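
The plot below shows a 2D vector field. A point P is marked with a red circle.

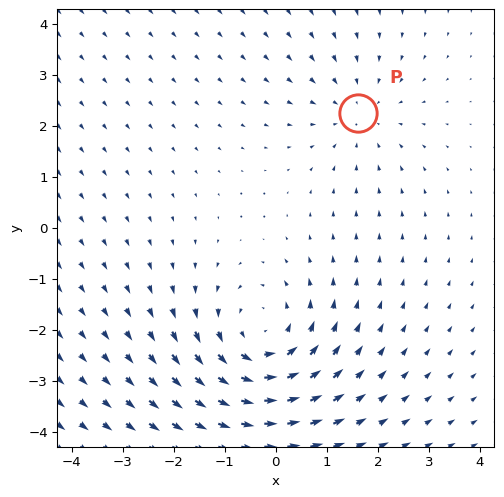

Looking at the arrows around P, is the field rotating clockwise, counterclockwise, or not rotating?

Near P at (1.6, 2.3) the arrows show no circulation. The curl there is ≈0.

not rotating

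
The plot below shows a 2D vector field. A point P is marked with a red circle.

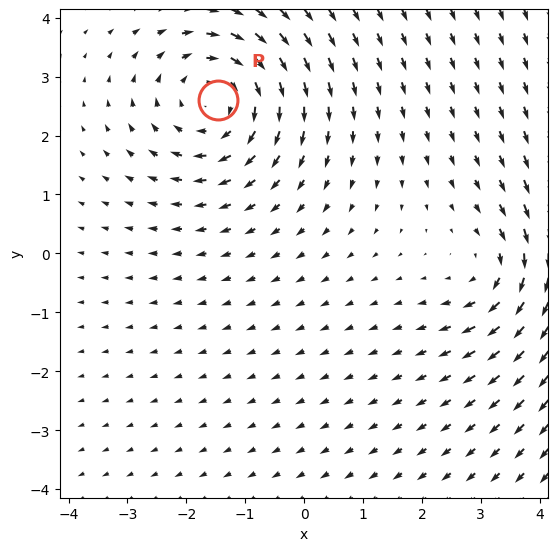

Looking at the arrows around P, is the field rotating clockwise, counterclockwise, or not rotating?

Near P at (-1.5, 2.6) the arrows circulate clockwise. The curl (z-component) there is about -4; negative curl means clockwise rotation.

clockwise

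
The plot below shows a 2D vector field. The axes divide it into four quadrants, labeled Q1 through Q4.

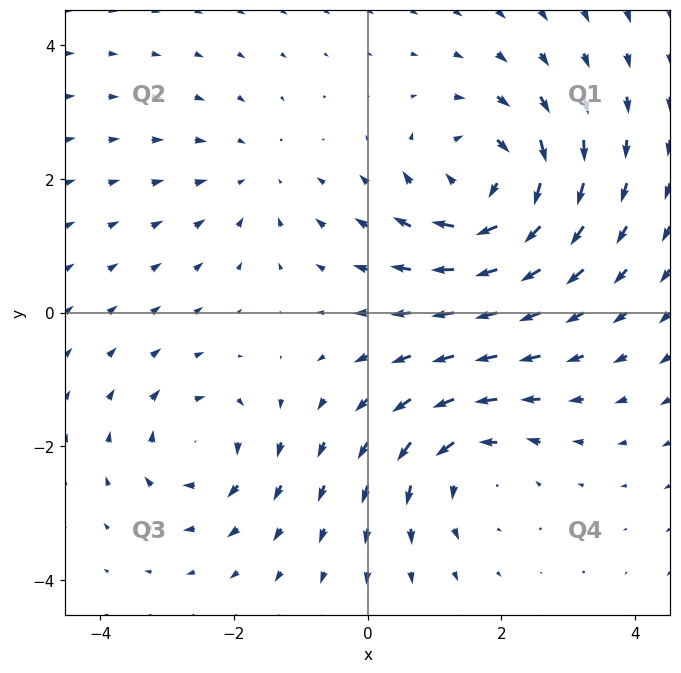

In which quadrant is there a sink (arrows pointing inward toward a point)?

The sink sits at approximately (-1.7, 2.0), which lies in quadrant Q2. The divergence there is about -2, negative as expected for a sink.

Q2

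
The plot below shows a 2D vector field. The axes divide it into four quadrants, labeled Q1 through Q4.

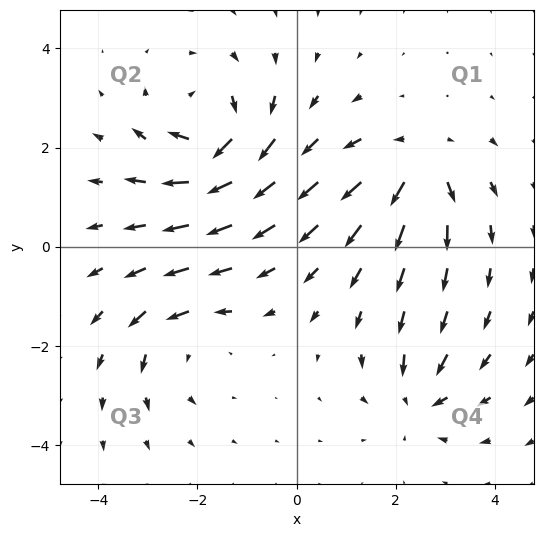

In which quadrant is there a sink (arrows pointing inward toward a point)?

The sink sits at approximately (2.5, -3.1), which lies in quadrant Q4. The divergence there is about -4, negative as expected for a sink.

Q4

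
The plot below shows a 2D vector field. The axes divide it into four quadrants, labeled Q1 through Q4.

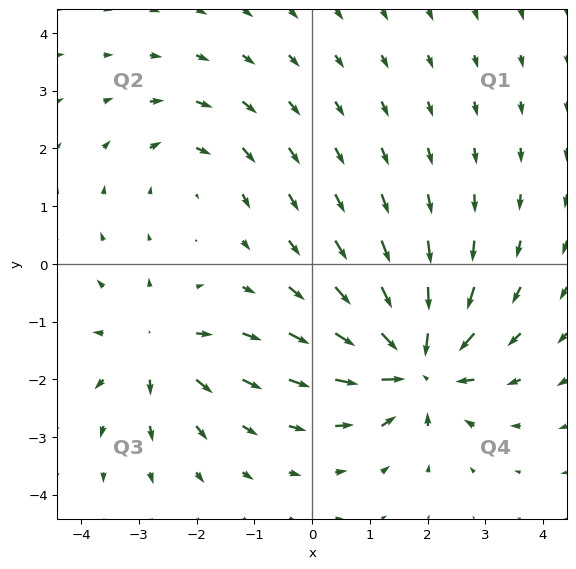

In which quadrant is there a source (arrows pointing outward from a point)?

Q3

The source sits at approximately (-2.7, -1.5), which lies in quadrant Q3. The divergence there is about +4, positive as expected for a source.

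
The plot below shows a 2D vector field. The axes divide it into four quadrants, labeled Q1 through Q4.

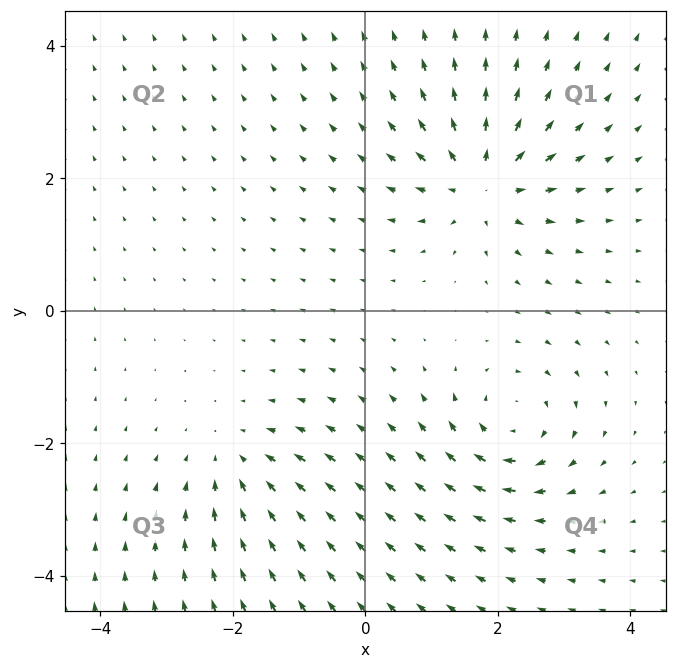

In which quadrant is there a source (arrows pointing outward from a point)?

The source sits at approximately (1.8, 2.0), which lies in quadrant Q1. The divergence there is about +5, positive as expected for a source.

Q1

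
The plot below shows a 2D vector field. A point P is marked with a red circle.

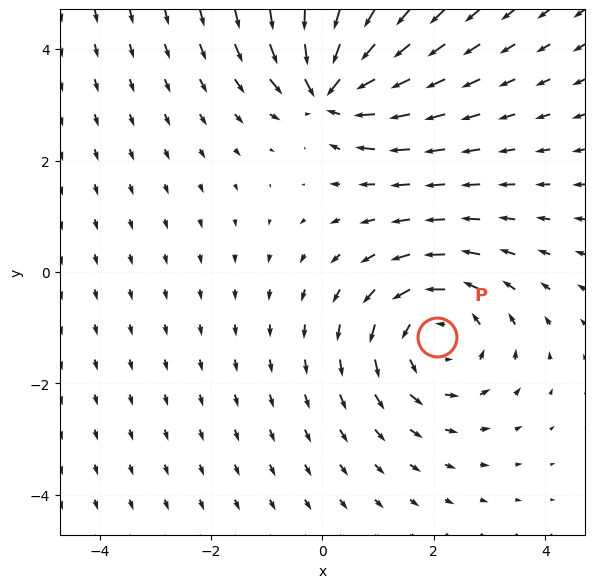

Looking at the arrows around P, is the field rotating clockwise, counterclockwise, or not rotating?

counterclockwise

Near P at (2.1, -1.2) the arrows circulate counterclockwise. The curl (z-component) there is about +3; positive curl means counterclockwise rotation.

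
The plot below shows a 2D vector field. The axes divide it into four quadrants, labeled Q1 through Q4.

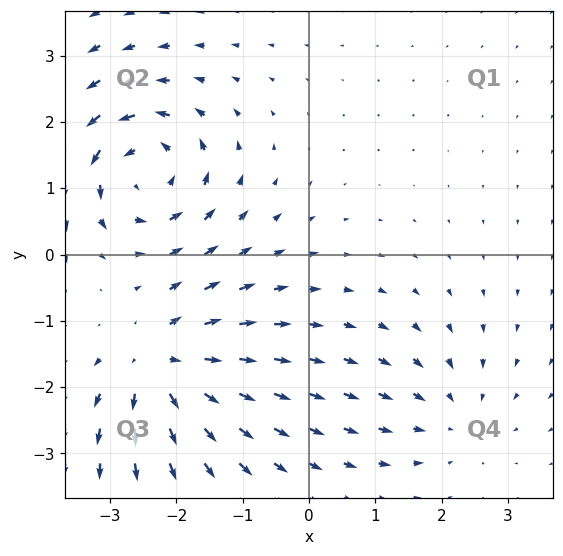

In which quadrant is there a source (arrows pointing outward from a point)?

The source sits at approximately (-2.2, -1.7), which lies in quadrant Q3. The divergence there is about +6, positive as expected for a source.

Q3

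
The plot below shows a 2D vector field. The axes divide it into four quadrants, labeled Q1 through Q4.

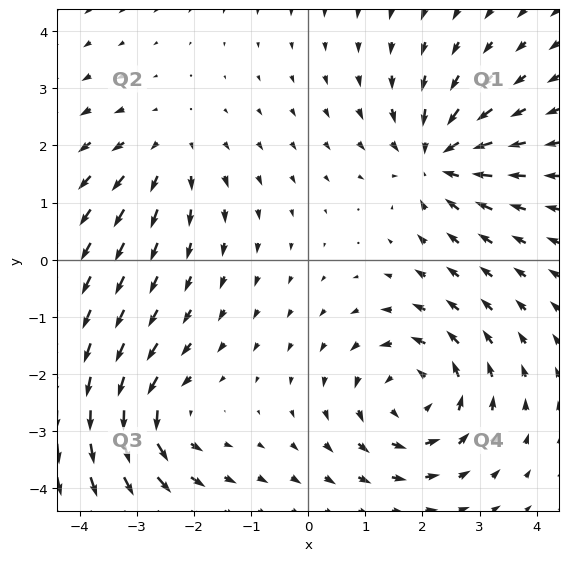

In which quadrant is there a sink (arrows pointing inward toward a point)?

The sink sits at approximately (2.3, 1.8), which lies in quadrant Q1. The divergence there is about -5, negative as expected for a sink.

Q1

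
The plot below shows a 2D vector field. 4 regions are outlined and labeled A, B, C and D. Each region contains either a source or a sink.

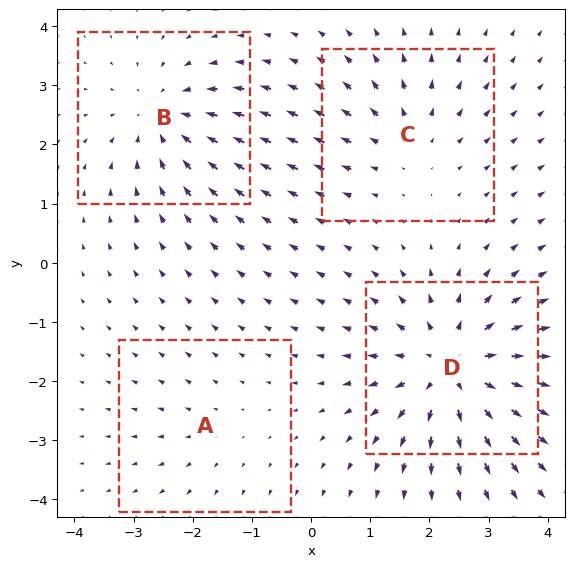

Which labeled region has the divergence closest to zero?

Divergence at each region's feature centre — A: about +2, B: about -4, C: about +3, D: about +6. Region A is closest to zero.

A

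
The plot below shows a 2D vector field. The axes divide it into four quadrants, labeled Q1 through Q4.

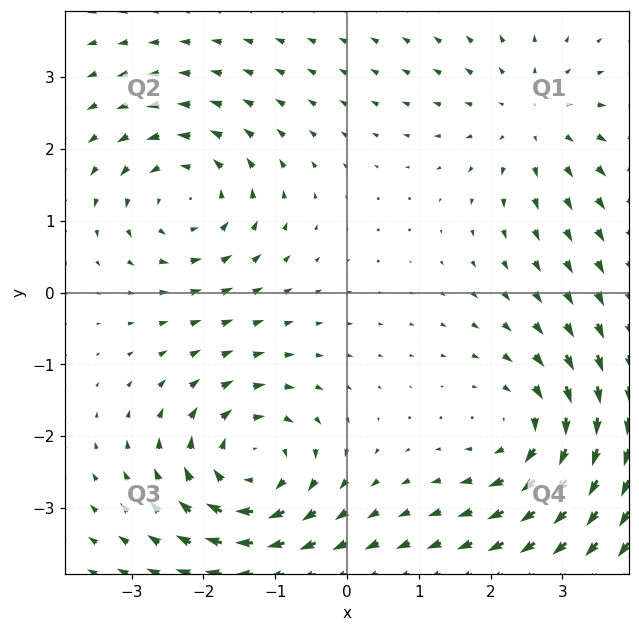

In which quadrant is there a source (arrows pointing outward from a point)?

Q1

The source sits at approximately (2.6, 2.4), which lies in quadrant Q1. The divergence there is about +3, positive as expected for a source.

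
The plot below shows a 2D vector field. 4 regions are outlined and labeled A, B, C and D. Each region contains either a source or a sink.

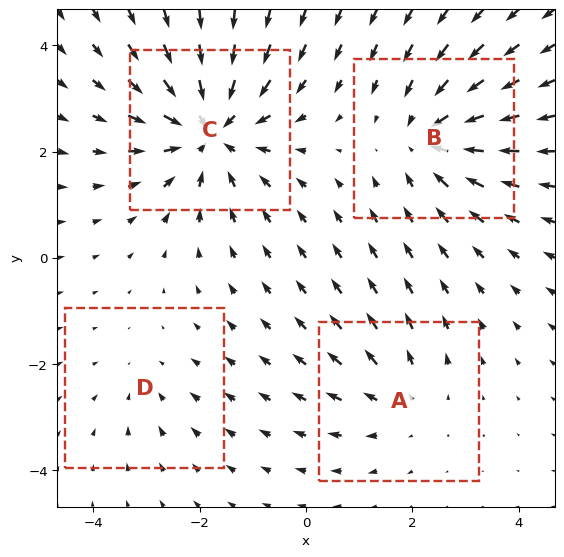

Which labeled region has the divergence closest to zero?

D

Divergence at each region's feature centre — A: about +3, B: about -4, C: about -6, D: about -2. Region D is closest to zero.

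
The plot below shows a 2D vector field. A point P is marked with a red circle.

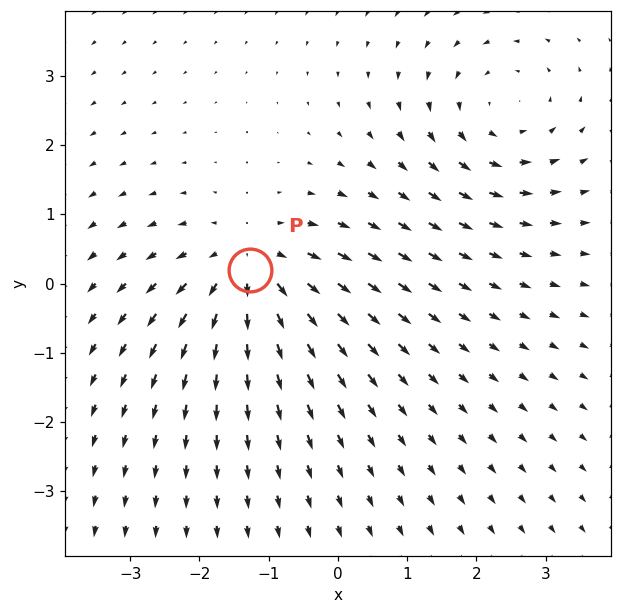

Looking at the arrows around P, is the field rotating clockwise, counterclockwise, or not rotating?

Near P at (-1.3, 0.2) the arrows show no circulation. The curl there is ≈0.

not rotating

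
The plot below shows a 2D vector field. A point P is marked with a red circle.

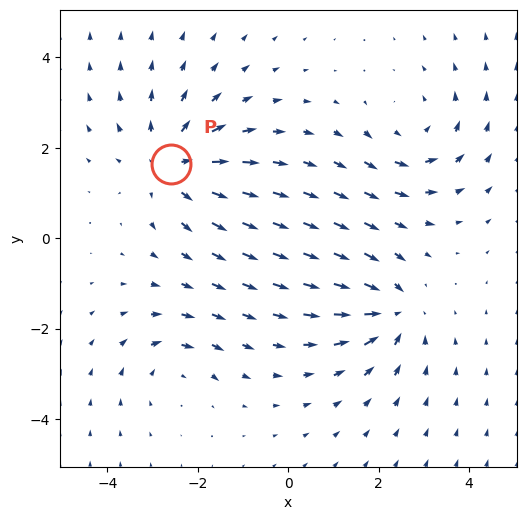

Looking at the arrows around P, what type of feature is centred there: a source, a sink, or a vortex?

source

At P (-2.6, 1.6) the arrows spread outward. Divergence about +4, curl ≈0 — positive divergence with near-zero curl is a source.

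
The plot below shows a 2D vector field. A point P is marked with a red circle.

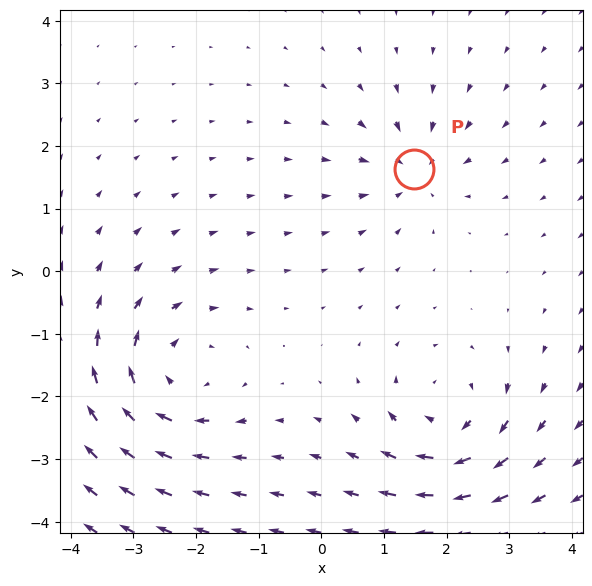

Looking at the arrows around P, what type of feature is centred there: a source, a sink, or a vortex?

At P (1.5, 1.6) the arrows converge inward. Divergence about -4, curl ≈0 — negative divergence with near-zero curl is a sink.

sink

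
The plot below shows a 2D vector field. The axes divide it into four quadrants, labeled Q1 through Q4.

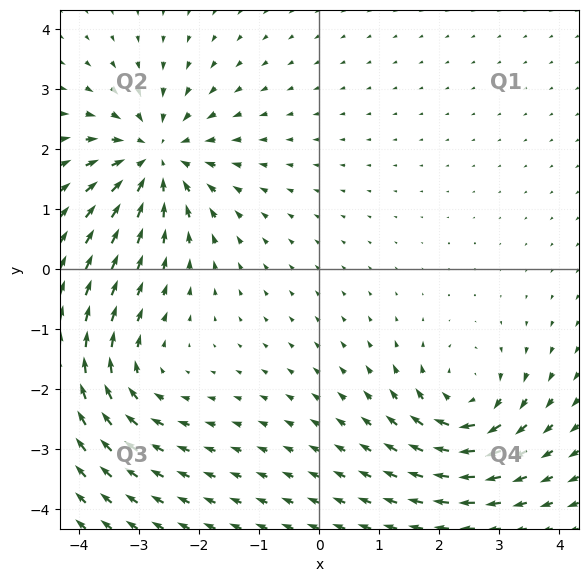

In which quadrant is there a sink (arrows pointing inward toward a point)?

The sink sits at approximately (-2.7, 1.9), which lies in quadrant Q2. The divergence there is about -5, negative as expected for a sink.

Q2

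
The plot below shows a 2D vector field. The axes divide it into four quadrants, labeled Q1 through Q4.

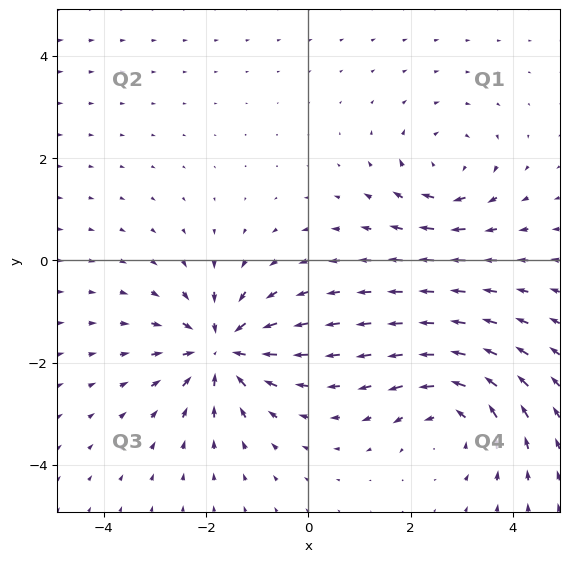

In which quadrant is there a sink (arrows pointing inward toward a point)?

The sink sits at approximately (-1.7, -1.7), which lies in quadrant Q3. The divergence there is about -6, negative as expected for a sink.

Q3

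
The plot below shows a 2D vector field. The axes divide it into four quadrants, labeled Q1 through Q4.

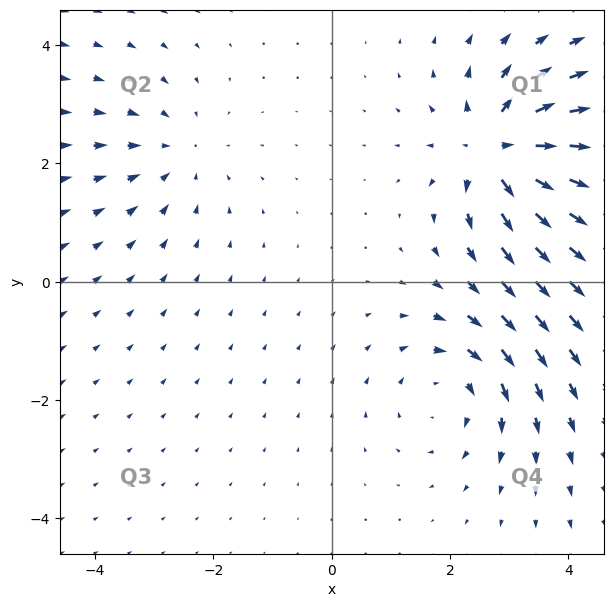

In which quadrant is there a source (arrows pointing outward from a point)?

Q1

The source sits at approximately (2.8, 2.2), which lies in quadrant Q1. The divergence there is about +7, positive as expected for a source.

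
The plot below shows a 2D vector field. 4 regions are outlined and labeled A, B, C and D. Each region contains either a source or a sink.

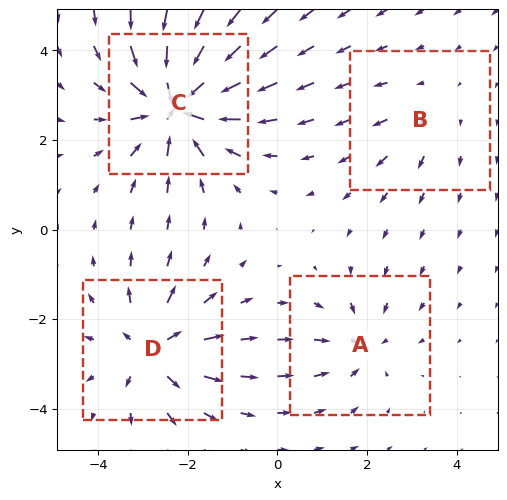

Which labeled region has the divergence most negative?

C

Divergence at each region's feature centre — A: about -3, B: about +2, C: about -8, D: about +5. Region C is most negative.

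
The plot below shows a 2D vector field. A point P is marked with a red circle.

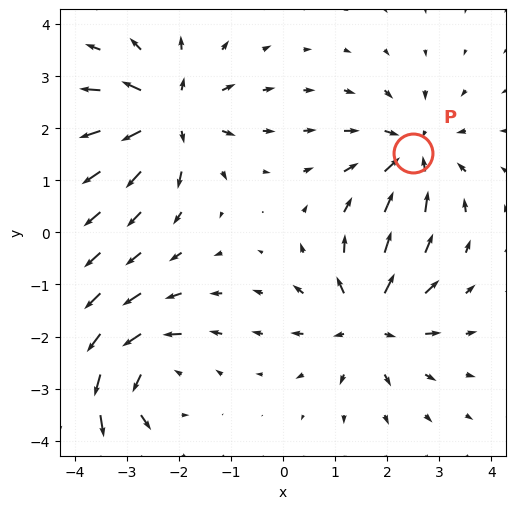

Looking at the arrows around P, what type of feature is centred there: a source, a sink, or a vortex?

sink

At P (2.5, 1.5) the arrows converge inward. Divergence about -5, curl ≈0 — negative divergence with near-zero curl is a sink.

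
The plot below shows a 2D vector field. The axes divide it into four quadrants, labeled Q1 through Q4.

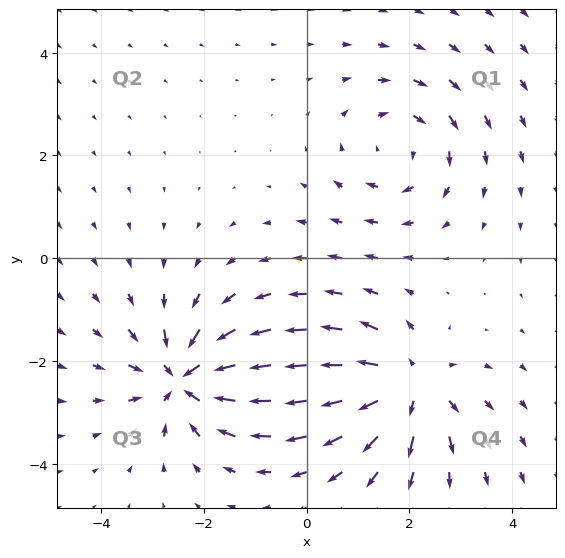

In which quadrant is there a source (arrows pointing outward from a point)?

Q4

The source sits at approximately (2.0, -2.5), which lies in quadrant Q4. The divergence there is about +5, positive as expected for a source.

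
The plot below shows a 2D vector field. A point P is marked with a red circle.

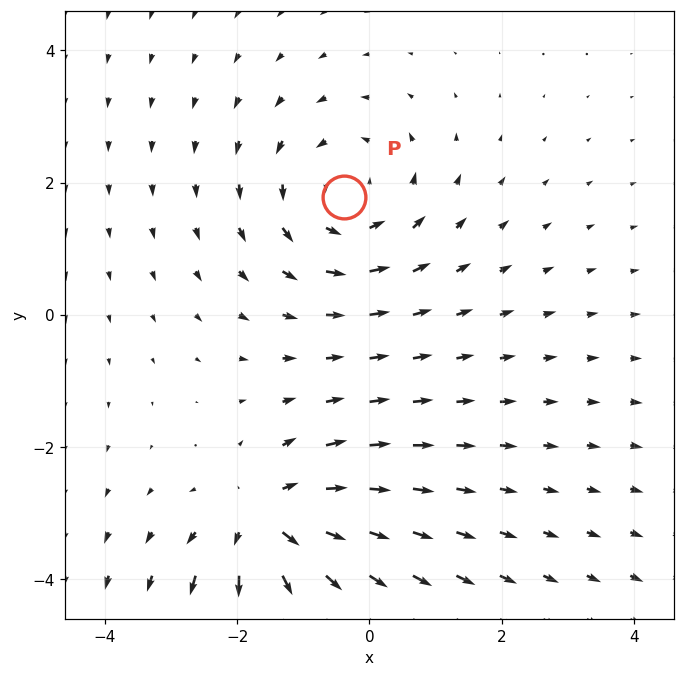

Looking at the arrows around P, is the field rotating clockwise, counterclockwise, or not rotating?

Near P at (-0.4, 1.8) the arrows circulate counterclockwise. The curl (z-component) there is about +4; positive curl means counterclockwise rotation.

counterclockwise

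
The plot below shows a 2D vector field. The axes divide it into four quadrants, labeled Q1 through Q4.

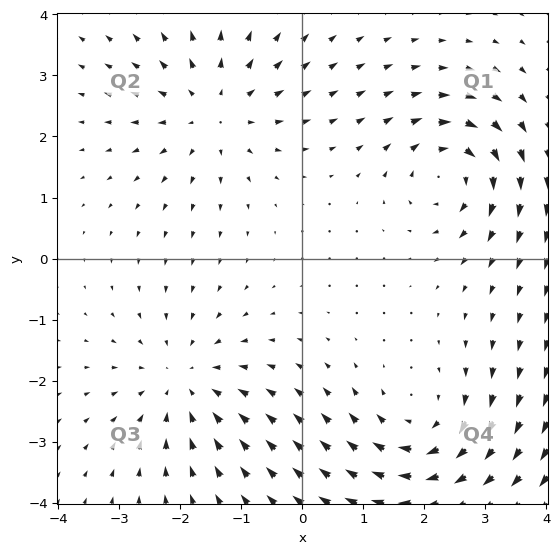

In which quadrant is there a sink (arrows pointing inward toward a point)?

Q3

The sink sits at approximately (-1.9, -2.0), which lies in quadrant Q3. The divergence there is about -3, negative as expected for a sink.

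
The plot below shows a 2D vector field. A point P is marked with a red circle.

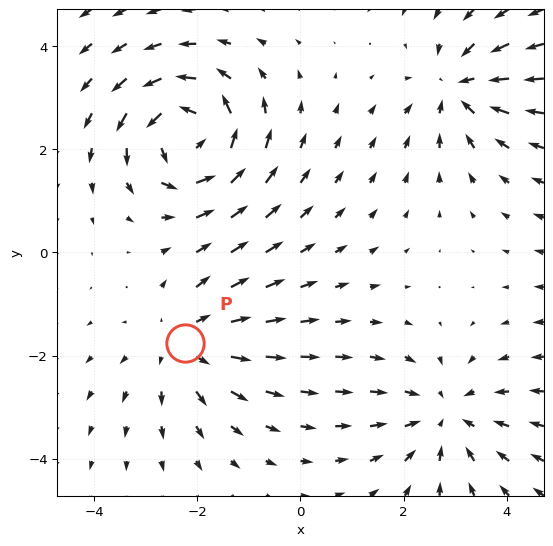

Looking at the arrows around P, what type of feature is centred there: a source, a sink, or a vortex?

At P (-2.2, -1.8) the arrows spread outward. Divergence about +3, curl ≈0 — positive divergence with near-zero curl is a source.

source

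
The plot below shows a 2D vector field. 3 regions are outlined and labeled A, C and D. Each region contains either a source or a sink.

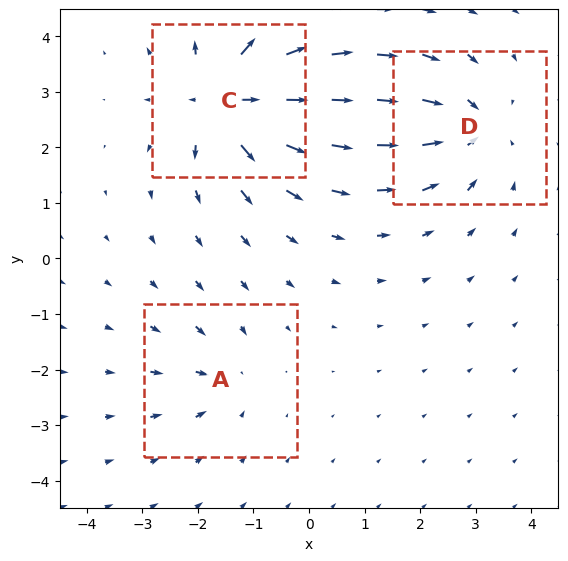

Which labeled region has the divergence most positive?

Divergence at each region's feature centre — A: about -3, C: about +6, D: about -4. Region C is most positive.

C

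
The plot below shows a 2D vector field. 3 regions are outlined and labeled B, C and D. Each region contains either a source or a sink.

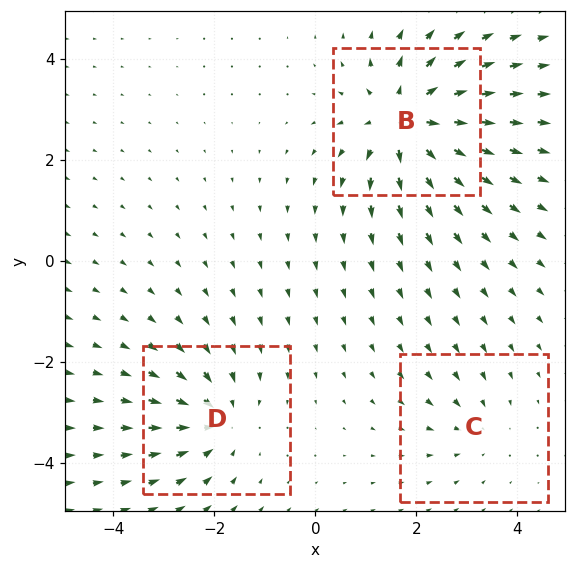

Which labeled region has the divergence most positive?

Divergence at each region's feature centre — B: about +6, C: about -2, D: about -4. Region B is most positive.

B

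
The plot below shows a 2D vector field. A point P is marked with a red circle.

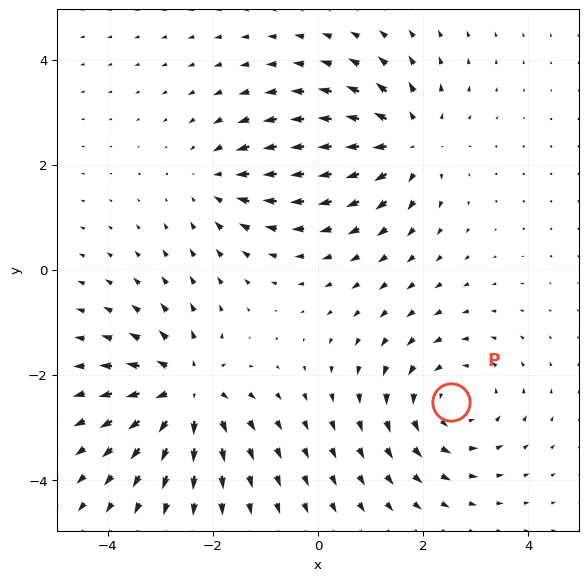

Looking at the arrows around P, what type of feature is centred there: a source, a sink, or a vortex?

vortex

At P (2.5, -2.5) the arrows circulate counterclockwise. Divergence ≈0, curl about +3 — near-zero divergence with nonzero curl is a vortex.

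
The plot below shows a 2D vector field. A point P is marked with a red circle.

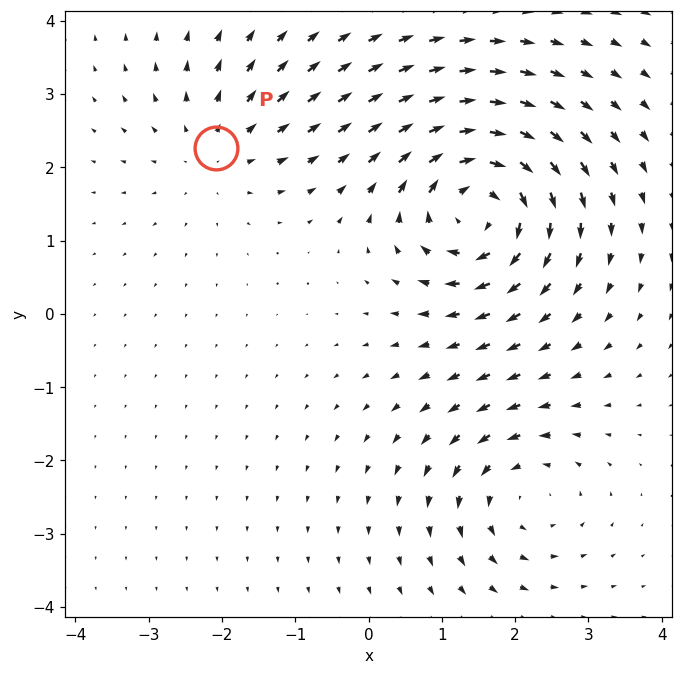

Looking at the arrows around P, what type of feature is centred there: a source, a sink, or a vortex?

source

At P (-2.1, 2.3) the arrows spread outward. Divergence about +3, curl ≈0 — positive divergence with near-zero curl is a source.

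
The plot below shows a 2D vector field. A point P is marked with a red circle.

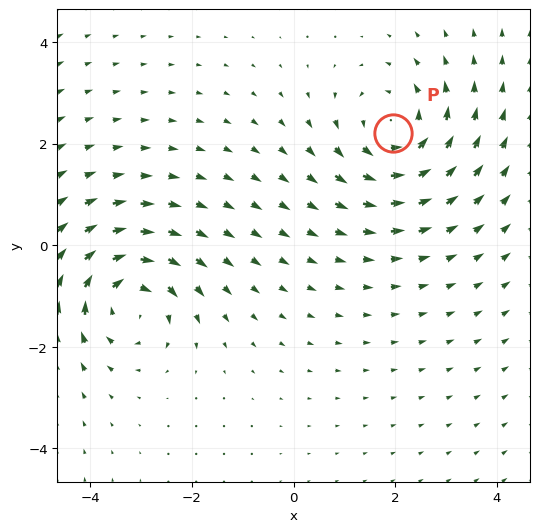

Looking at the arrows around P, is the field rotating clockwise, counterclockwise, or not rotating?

Near P at (2.0, 2.2) the arrows circulate counterclockwise. The curl (z-component) there is about +4; positive curl means counterclockwise rotation.

counterclockwise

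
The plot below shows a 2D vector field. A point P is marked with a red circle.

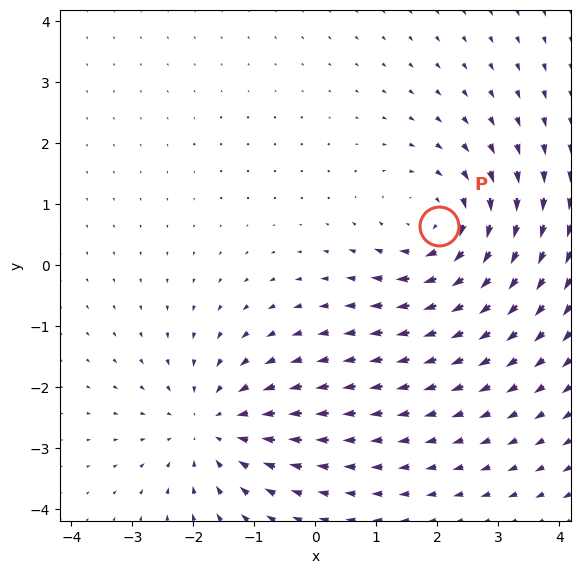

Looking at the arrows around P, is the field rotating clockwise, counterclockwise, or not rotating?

Near P at (2.0, 0.6) the arrows circulate clockwise. The curl (z-component) there is about -4; negative curl means clockwise rotation.

clockwise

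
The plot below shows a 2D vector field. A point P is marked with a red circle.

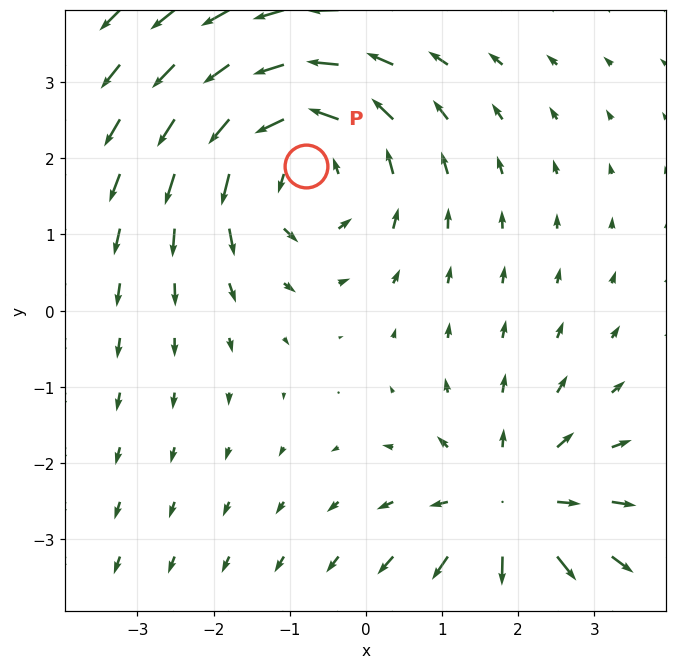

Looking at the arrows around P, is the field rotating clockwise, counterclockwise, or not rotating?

Near P at (-0.8, 1.9) the arrows circulate counterclockwise. The curl (z-component) there is about +4; positive curl means counterclockwise rotation.

counterclockwise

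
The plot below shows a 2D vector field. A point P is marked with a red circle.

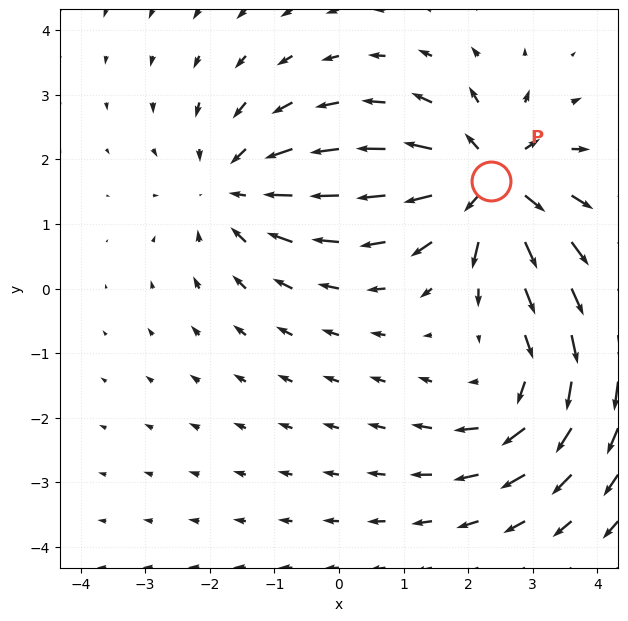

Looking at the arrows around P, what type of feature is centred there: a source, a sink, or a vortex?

source

At P (2.4, 1.7) the arrows spread outward. Divergence about +7, curl ≈0 — positive divergence with near-zero curl is a source.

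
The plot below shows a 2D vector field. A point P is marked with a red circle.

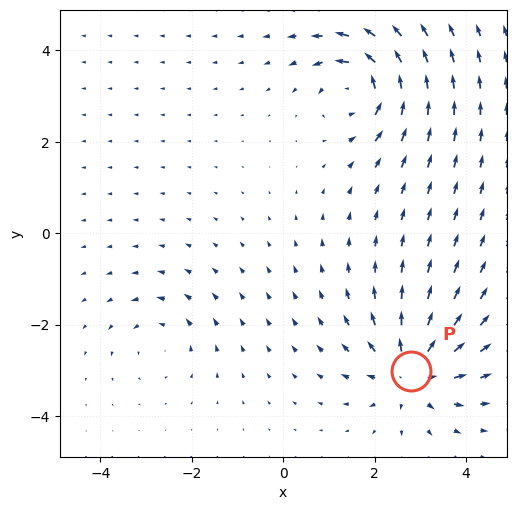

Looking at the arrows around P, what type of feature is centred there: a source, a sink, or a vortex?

At P (2.8, -3.0) the arrows spread outward. Divergence about +6, curl ≈0 — positive divergence with near-zero curl is a source.

source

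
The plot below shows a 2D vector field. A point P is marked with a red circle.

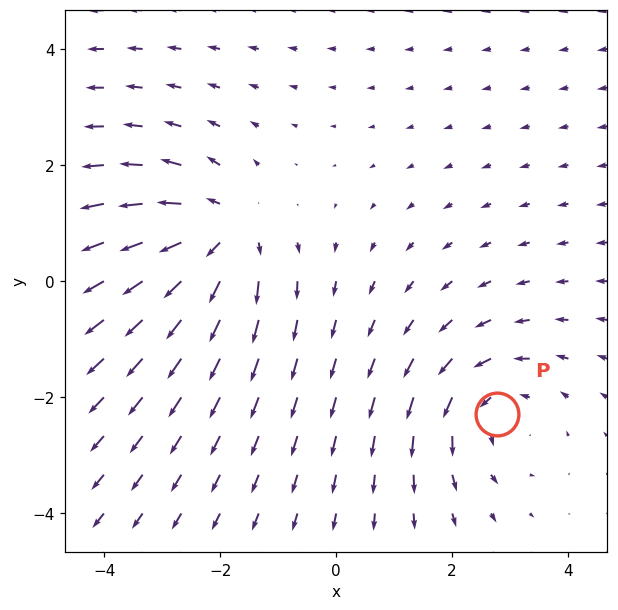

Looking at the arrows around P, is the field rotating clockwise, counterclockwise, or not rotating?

Near P at (2.8, -2.3) the arrows circulate counterclockwise. The curl (z-component) there is about +2; positive curl means counterclockwise rotation.

counterclockwise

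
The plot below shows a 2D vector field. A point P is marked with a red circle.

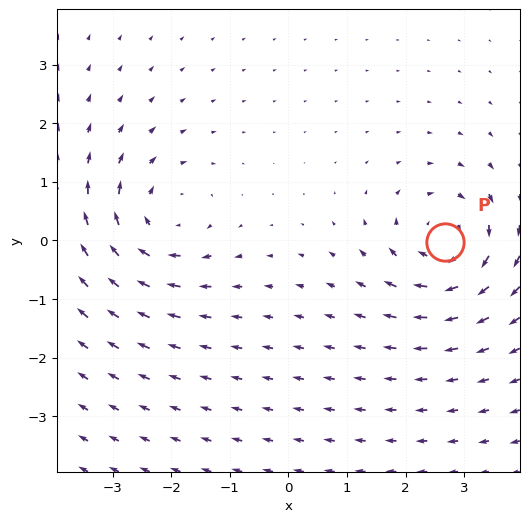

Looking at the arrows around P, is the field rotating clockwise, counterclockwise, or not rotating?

Near P at (2.7, -0.0) the arrows circulate clockwise. The curl (z-component) there is about -6; negative curl means clockwise rotation.

clockwise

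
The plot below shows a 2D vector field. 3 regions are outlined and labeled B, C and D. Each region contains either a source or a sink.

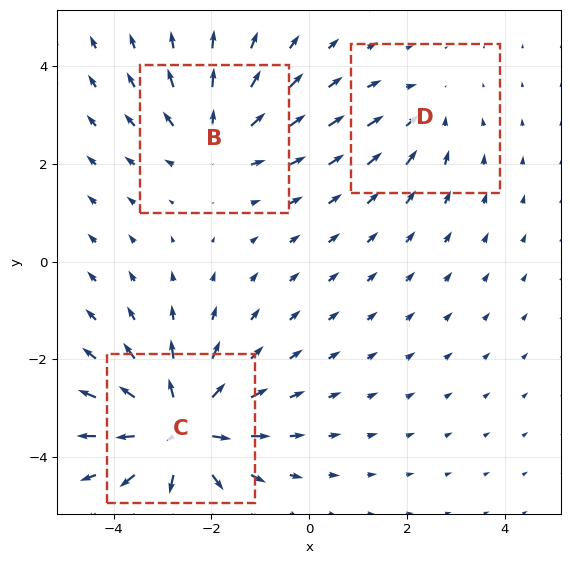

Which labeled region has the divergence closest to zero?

D

Divergence at each region's feature centre — B: about +3, C: about +5, D: about -2. Region D is closest to zero.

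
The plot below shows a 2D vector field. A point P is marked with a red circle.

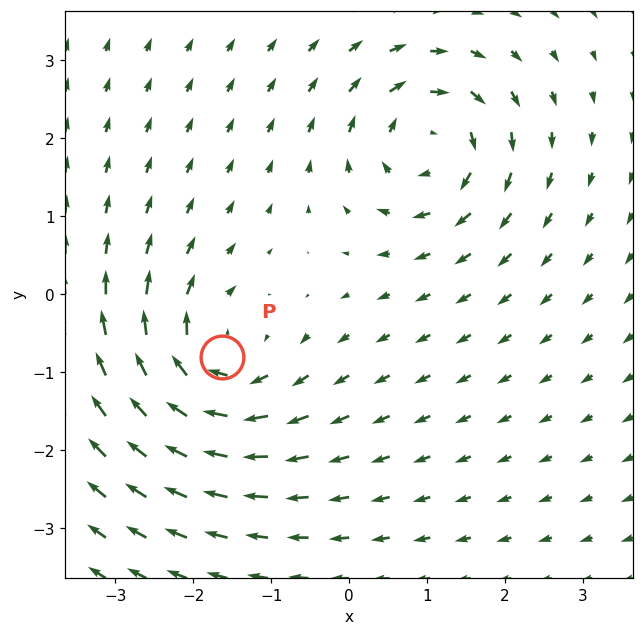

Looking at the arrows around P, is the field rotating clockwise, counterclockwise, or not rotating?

Near P at (-1.6, -0.8) the arrows circulate clockwise. The curl (z-component) there is about -6; negative curl means clockwise rotation.

clockwise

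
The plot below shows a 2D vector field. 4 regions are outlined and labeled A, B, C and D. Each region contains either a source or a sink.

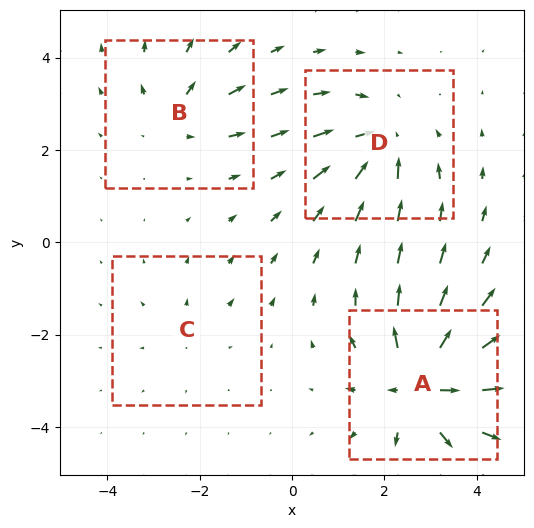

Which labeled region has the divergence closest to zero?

Divergence at each region's feature centre — A: about +8, B: about +4, C: about +2, D: about -5. Region C is closest to zero.

C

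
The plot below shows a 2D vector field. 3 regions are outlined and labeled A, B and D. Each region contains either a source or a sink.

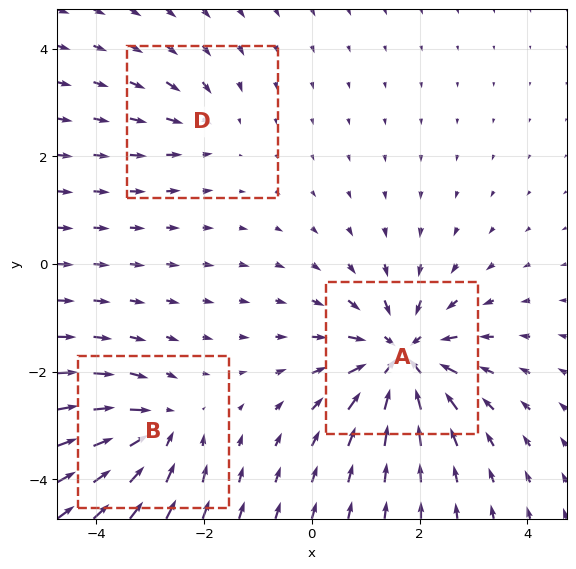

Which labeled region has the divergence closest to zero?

D

Divergence at each region's feature centre — A: about -6, B: about -4, D: about -2. Region D is closest to zero.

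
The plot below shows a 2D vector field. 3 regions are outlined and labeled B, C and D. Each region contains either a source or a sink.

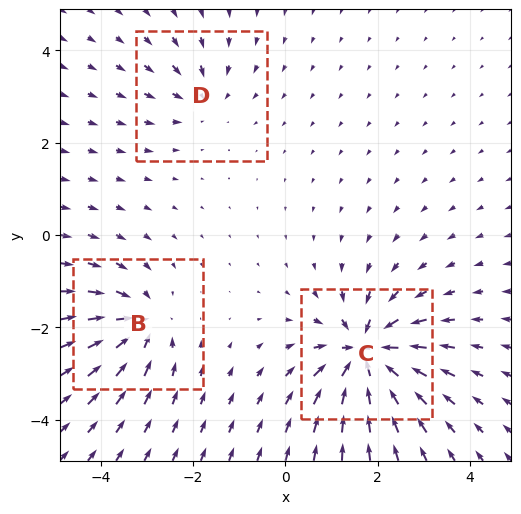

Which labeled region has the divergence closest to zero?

Divergence at each region's feature centre — B: about -4, C: about -6, D: about -3. Region D is closest to zero.

D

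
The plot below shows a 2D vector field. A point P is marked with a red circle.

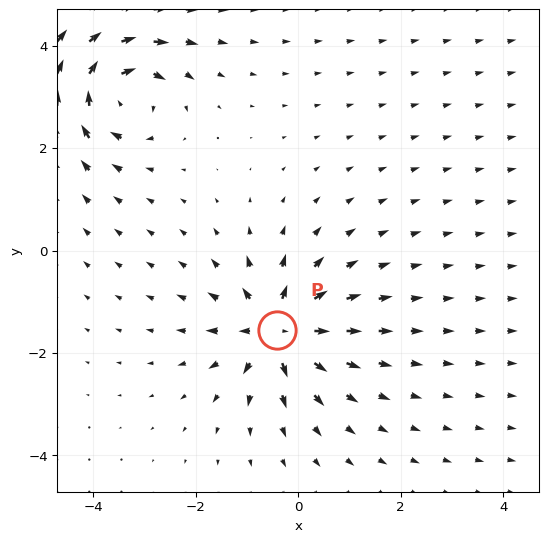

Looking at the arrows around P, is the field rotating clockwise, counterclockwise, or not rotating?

Near P at (-0.4, -1.6) the arrows show no circulation. The curl there is ≈0.

not rotating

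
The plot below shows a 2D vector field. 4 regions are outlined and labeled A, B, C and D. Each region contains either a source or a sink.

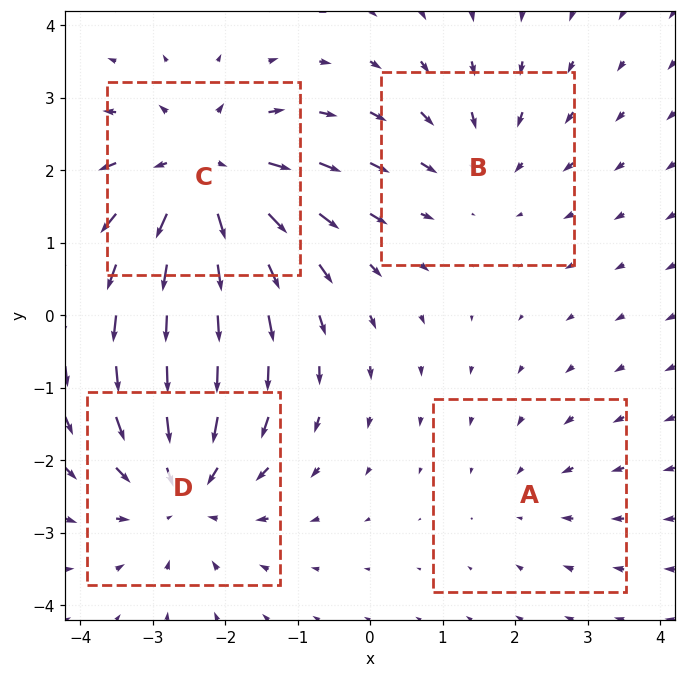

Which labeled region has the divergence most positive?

Divergence at each region's feature centre — A: about -2, B: about -3, C: about +6, D: about -5. Region C is most positive.

C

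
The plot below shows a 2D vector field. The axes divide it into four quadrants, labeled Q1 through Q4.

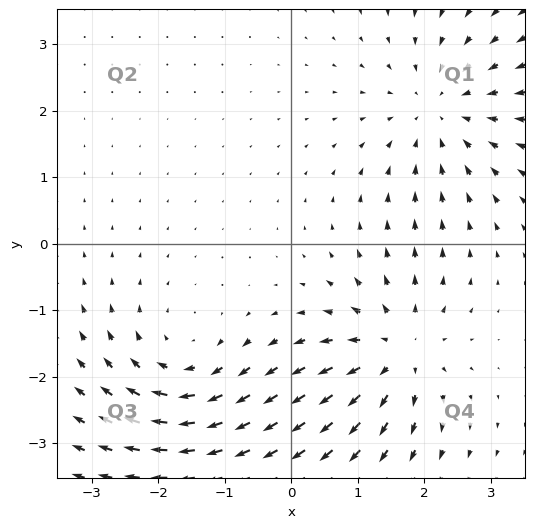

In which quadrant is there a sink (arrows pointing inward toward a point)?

The sink sits at approximately (2.2, 2.0), which lies in quadrant Q1. The divergence there is about -4, negative as expected for a sink.

Q1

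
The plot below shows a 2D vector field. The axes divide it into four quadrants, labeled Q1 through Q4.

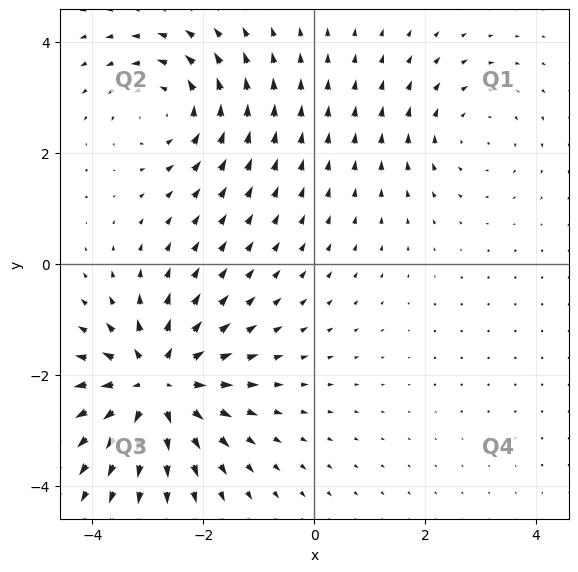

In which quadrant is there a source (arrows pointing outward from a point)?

Q3

The source sits at approximately (-2.8, -2.2), which lies in quadrant Q3. The divergence there is about +6, positive as expected for a source.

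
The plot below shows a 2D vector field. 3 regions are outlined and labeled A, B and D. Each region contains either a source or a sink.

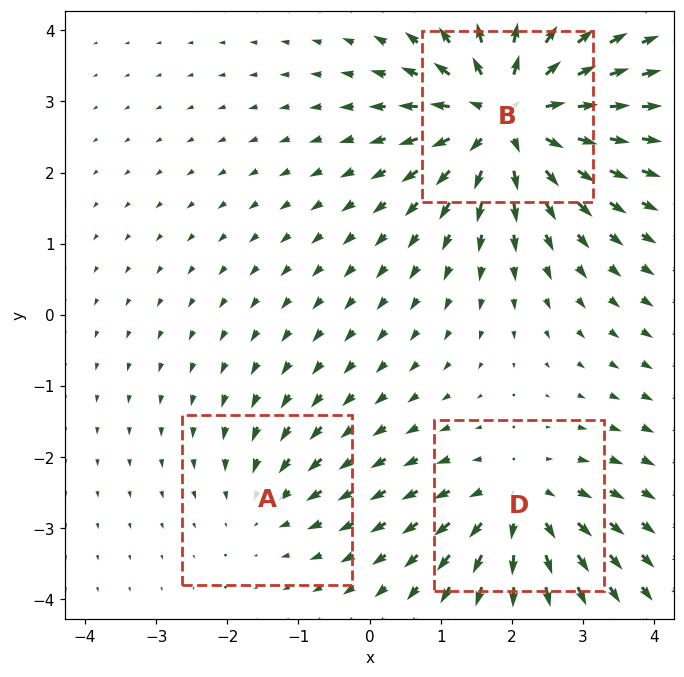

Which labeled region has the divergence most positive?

Divergence at each region's feature centre — A: about -2, B: about +6, D: about +3. Region B is most positive.

B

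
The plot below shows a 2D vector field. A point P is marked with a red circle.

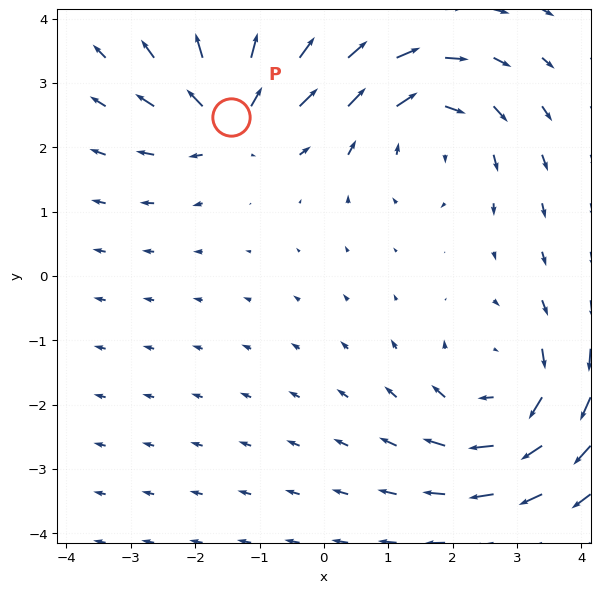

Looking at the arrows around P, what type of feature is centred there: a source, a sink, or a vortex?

source

At P (-1.4, 2.5) the arrows spread outward. Divergence about +6, curl ≈0 — positive divergence with near-zero curl is a source.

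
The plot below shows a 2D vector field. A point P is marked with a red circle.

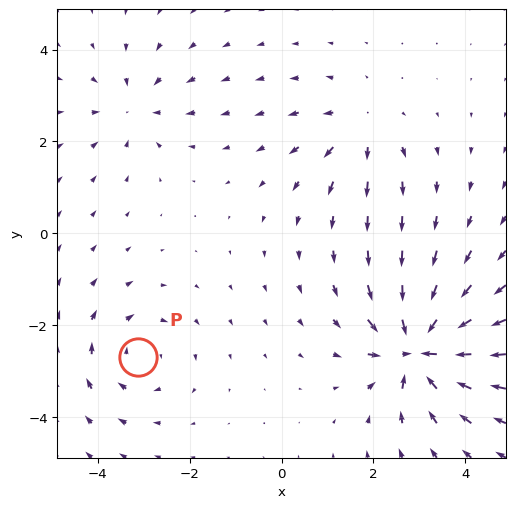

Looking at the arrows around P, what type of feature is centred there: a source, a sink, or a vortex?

At P (-3.1, -2.7) the arrows circulate clockwise. Divergence ≈0, curl about -3 — near-zero divergence with nonzero curl is a vortex.

vortex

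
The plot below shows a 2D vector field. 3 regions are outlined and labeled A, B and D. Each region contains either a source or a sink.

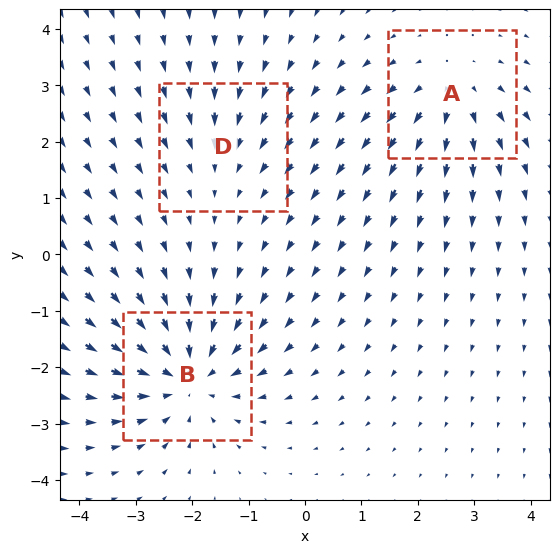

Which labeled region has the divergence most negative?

Divergence at each region's feature centre — A: about +3, B: about -5, D: about -2. Region B is most negative.

B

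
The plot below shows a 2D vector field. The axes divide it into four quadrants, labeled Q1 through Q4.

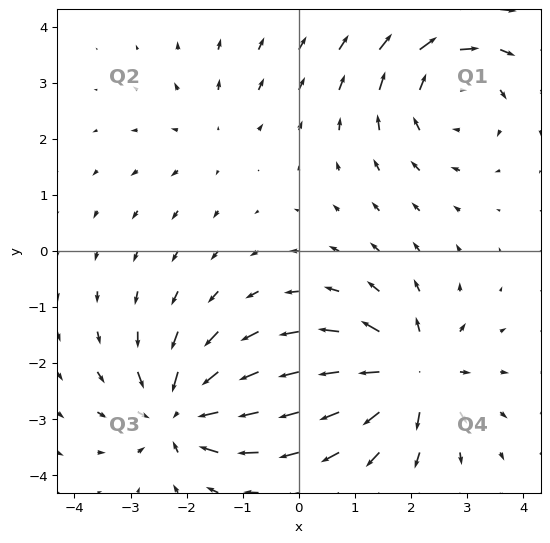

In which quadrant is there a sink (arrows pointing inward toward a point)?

The sink sits at approximately (-2.1, -2.9), which lies in quadrant Q3. The divergence there is about -6, negative as expected for a sink.

Q3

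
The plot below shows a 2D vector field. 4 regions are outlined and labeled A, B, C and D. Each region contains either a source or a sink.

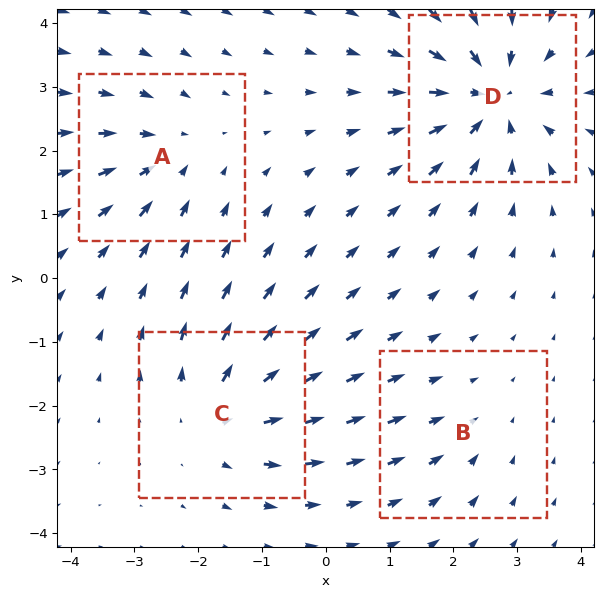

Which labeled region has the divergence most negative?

Divergence at each region's feature centre — A: about -3, B: about -2, C: about +4, D: about -6. Region D is most negative.

D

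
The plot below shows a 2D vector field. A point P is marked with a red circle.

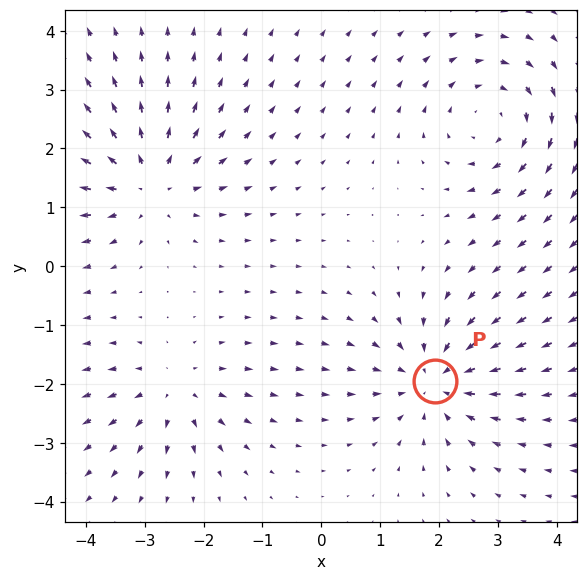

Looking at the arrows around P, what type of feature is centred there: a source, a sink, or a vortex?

At P (1.9, -1.9) the arrows converge inward. Divergence about -5, curl ≈0 — negative divergence with near-zero curl is a sink.

sink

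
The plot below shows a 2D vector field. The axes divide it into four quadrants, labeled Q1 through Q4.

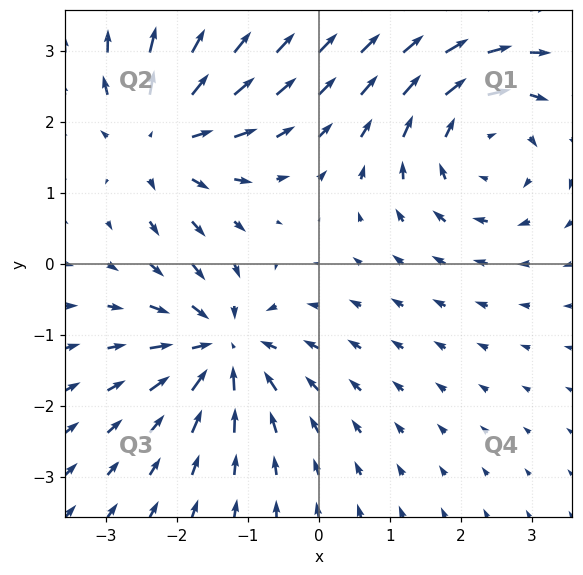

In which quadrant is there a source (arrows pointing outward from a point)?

Q2

The source sits at approximately (-2.2, 1.8), which lies in quadrant Q2. The divergence there is about +4, positive as expected for a source.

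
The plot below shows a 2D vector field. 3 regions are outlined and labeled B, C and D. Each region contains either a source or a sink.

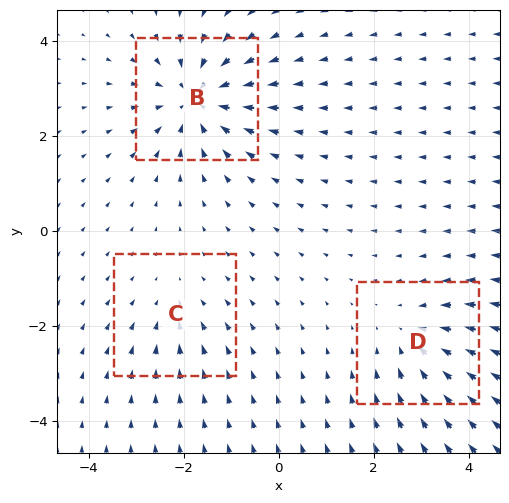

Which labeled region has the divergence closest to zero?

Divergence at each region's feature centre — B: about -5, C: about -2, D: about -3. Region C is closest to zero.

C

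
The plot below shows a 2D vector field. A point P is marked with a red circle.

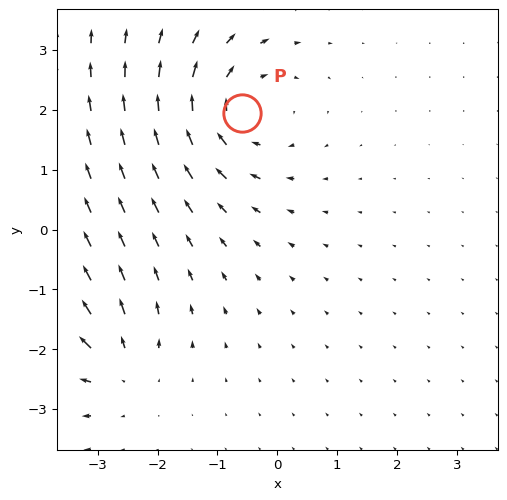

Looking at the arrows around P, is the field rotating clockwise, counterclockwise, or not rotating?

clockwise

Near P at (-0.6, 1.9) the arrows circulate clockwise. The curl (z-component) there is about -4; negative curl means clockwise rotation.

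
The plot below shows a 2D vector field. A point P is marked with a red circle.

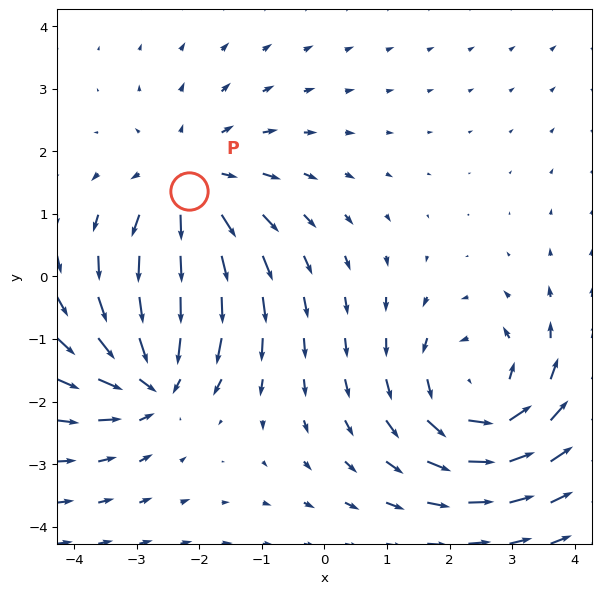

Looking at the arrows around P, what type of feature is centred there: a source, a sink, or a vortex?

source

At P (-2.2, 1.4) the arrows spread outward. Divergence about +4, curl ≈0 — positive divergence with near-zero curl is a source.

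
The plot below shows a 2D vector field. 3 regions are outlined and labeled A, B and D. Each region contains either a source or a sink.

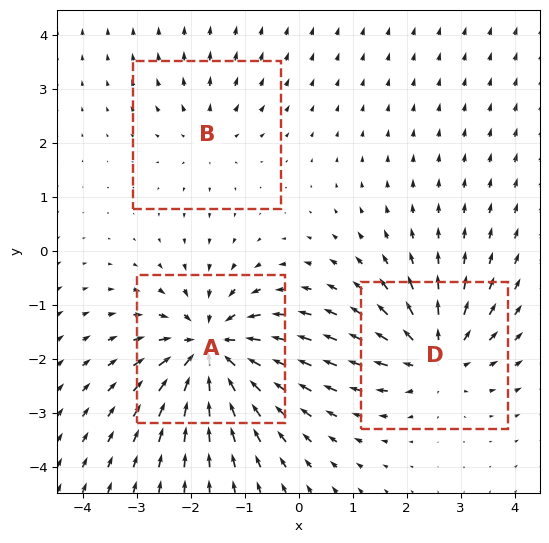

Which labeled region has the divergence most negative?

Divergence at each region's feature centre — A: about -6, B: about +2, D: about +4. Region A is most negative.

A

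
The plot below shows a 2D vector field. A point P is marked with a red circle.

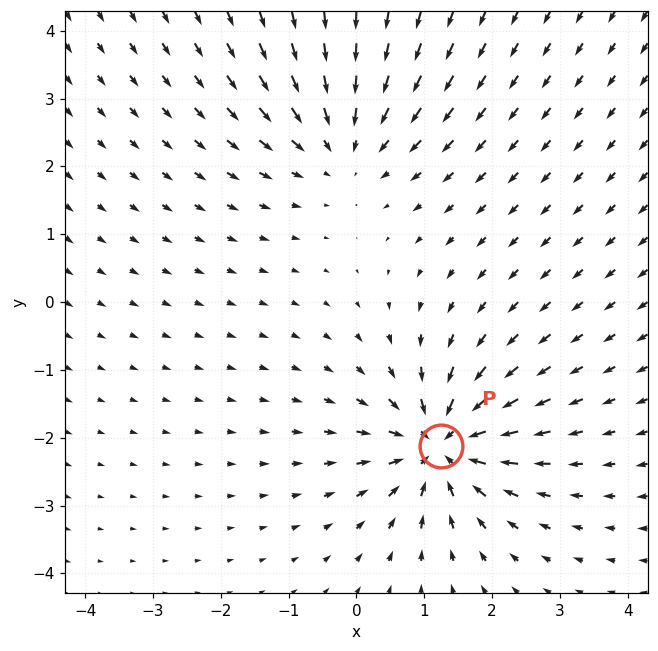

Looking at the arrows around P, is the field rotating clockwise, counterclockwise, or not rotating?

Near P at (1.2, -2.1) the arrows show no circulation. The curl there is ≈0.

not rotating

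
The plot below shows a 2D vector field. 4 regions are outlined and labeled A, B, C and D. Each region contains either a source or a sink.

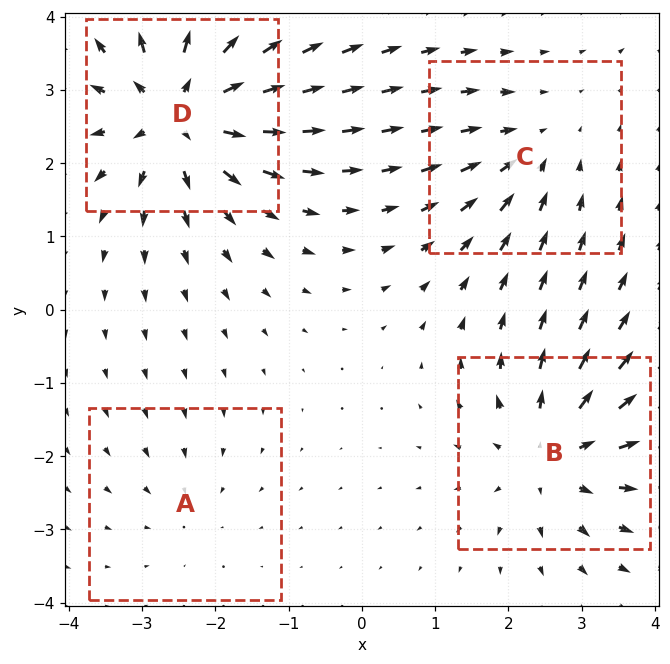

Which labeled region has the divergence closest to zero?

A

Divergence at each region's feature centre — A: about -2, B: about +5, C: about -3, D: about +7. Region A is closest to zero.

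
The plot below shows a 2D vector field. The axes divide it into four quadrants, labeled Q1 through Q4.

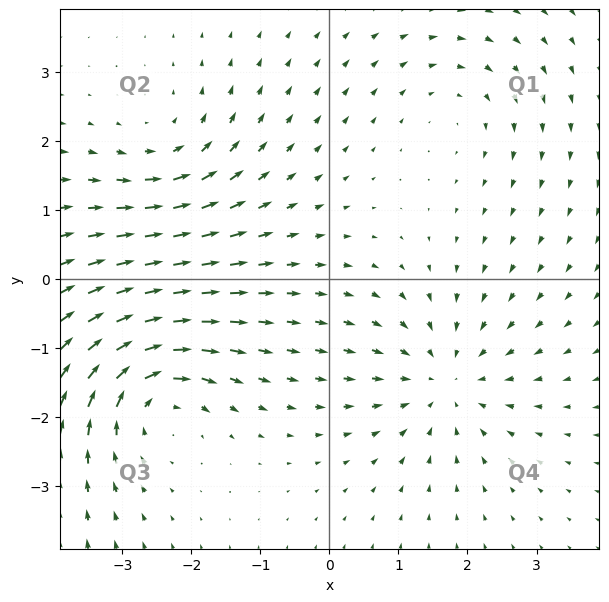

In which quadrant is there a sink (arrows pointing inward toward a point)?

Q4

The sink sits at approximately (1.7, -1.5), which lies in quadrant Q4. The divergence there is about -4, negative as expected for a sink.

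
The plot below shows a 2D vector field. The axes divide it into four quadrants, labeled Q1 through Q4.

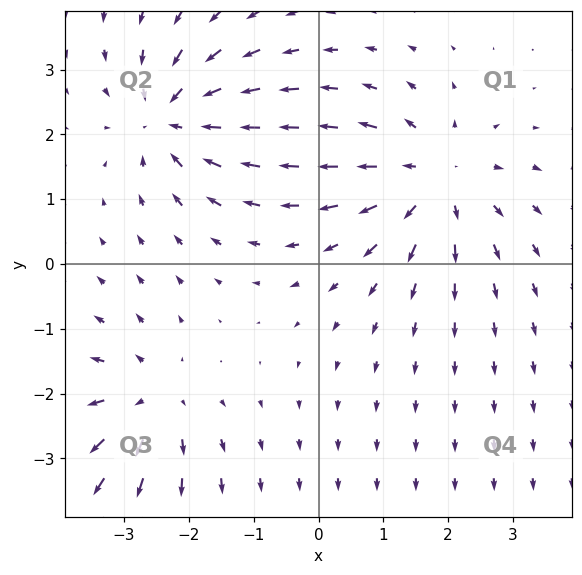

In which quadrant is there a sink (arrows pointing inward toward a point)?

Q2

The sink sits at approximately (-2.2, 2.2), which lies in quadrant Q2. The divergence there is about -5, negative as expected for a sink.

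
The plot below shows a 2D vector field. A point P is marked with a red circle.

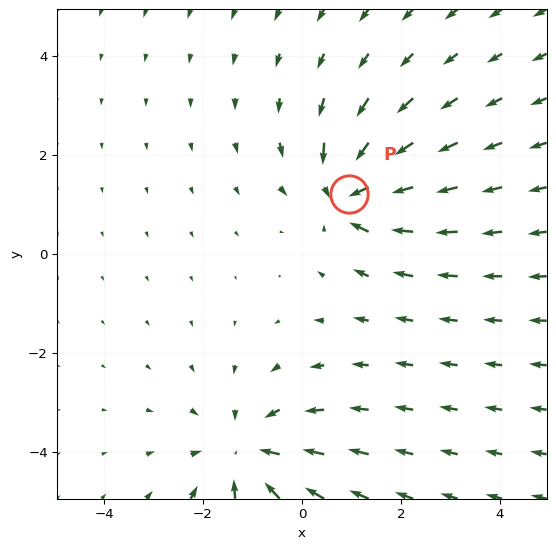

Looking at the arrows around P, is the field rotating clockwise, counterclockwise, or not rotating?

Near P at (0.9, 1.2) the arrows show no circulation. The curl there is ≈0.

not rotating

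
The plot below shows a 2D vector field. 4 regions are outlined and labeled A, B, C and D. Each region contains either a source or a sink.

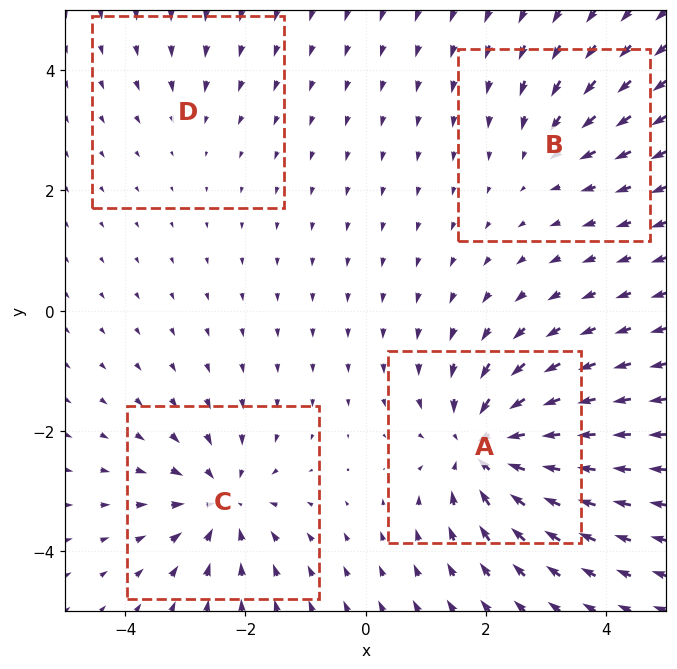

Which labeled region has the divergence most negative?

Divergence at each region's feature centre — A: about -8, B: about -3, C: about -6, D: about -2. Region A is most negative.

A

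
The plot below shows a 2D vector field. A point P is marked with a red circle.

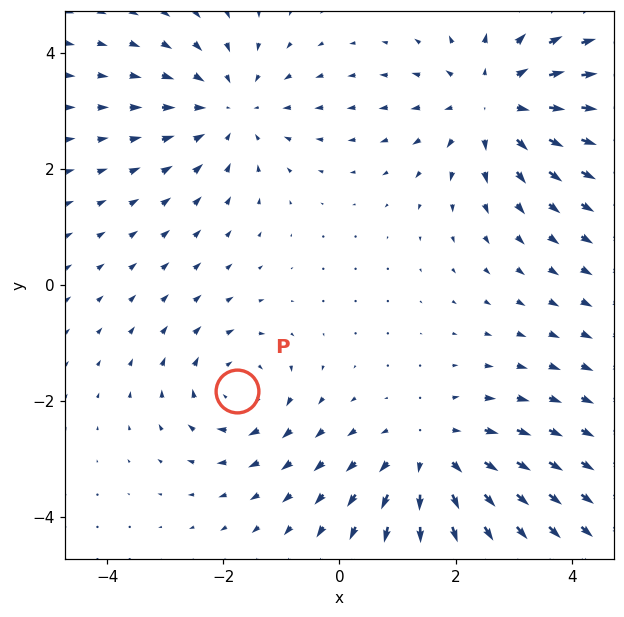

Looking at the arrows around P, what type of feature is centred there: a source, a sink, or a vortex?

At P (-1.8, -1.8) the arrows circulate clockwise. Divergence ≈0, curl about -3 — near-zero divergence with nonzero curl is a vortex.

vortex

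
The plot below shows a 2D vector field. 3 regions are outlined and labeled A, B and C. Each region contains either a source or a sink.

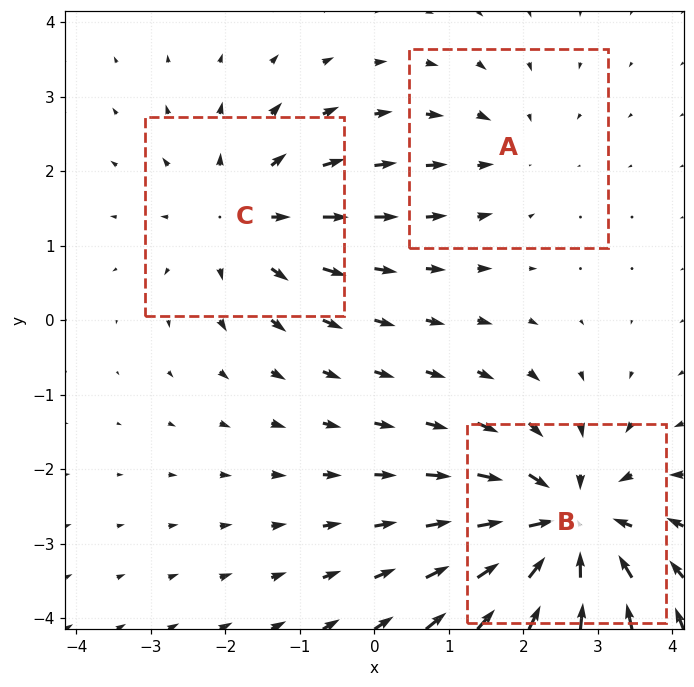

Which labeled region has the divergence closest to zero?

Divergence at each region's feature centre — A: about -2, B: about -5, C: about +3. Region A is closest to zero.

A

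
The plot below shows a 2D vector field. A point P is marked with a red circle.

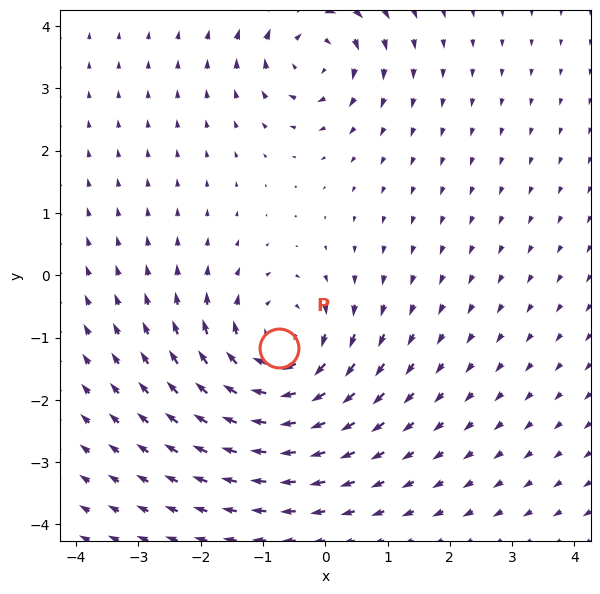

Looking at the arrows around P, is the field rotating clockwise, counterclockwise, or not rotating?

Near P at (-0.7, -1.2) the arrows circulate clockwise. The curl (z-component) there is about -4; negative curl means clockwise rotation.

clockwise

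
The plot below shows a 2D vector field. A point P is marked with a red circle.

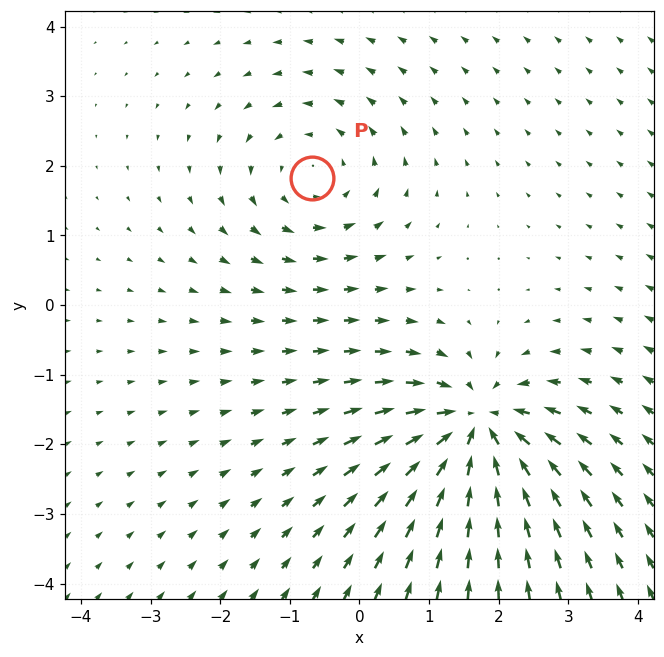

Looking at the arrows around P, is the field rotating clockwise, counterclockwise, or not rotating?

counterclockwise

Near P at (-0.7, 1.8) the arrows circulate counterclockwise. The curl (z-component) there is about +3; positive curl means counterclockwise rotation.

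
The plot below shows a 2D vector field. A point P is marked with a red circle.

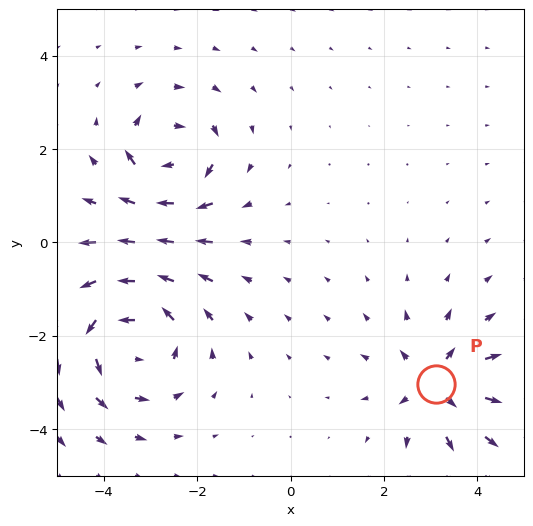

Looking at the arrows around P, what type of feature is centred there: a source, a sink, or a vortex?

At P (3.1, -3.0) the arrows spread outward. Divergence about +4, curl ≈0 — positive divergence with near-zero curl is a source.

source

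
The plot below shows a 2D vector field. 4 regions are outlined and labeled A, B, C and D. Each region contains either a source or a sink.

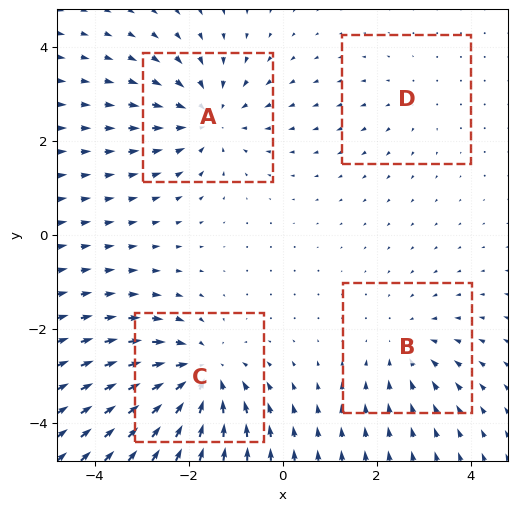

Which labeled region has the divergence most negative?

C

Divergence at each region's feature centre — A: about -4, B: about -3, C: about -6, D: about +2. Region C is most negative.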